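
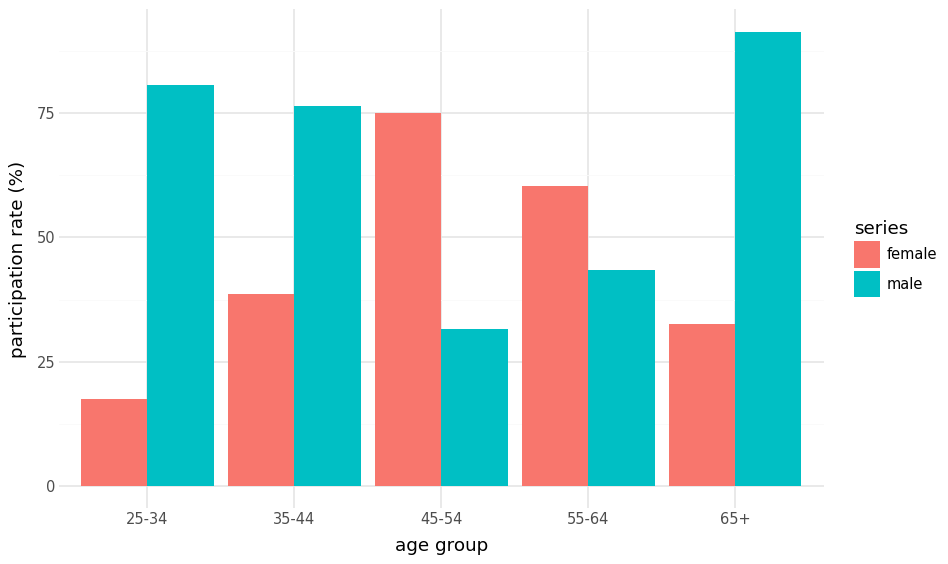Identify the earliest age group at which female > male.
35-44: female ≈ 40 vs male ≈ 80 (not yet); 45-54: female ≈ 70 vs male ≈ 30 (first crossover).

45-54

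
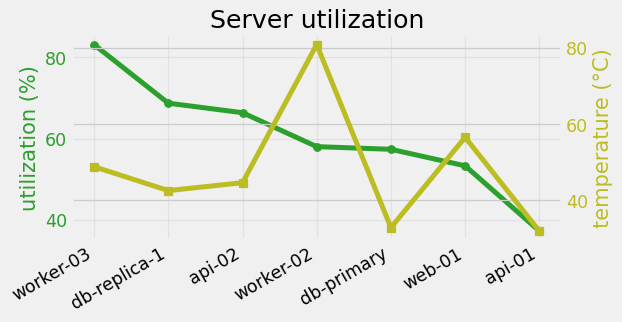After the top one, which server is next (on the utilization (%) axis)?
Top 3 (on the utilization (%) axis): worker-03 ≈ 85, db-replica-1 ≈ 70, api-02 ≈ 65.

db-replica-1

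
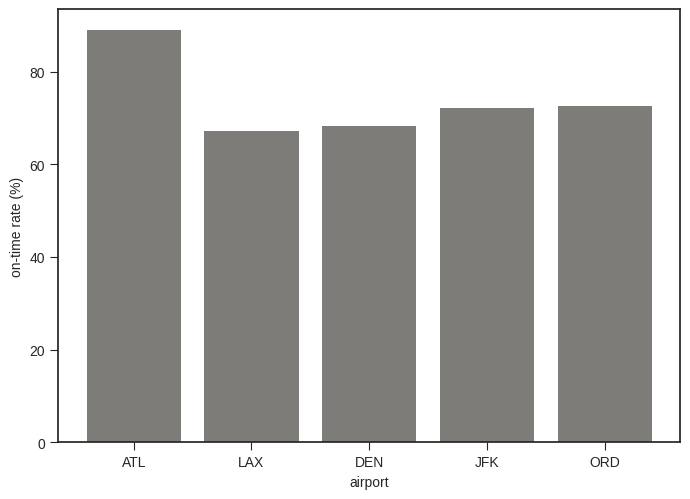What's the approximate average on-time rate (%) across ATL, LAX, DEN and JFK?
≈ 75

(90 + 70 + 70 + 70) / 4 ≈ 75.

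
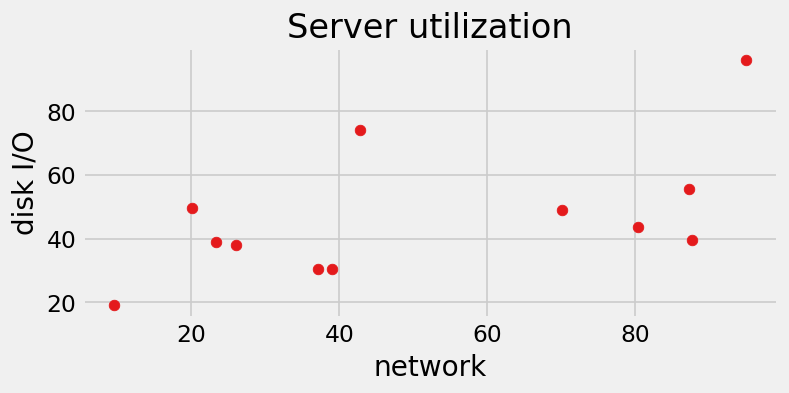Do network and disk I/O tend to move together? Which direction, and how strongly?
Points are positively correlated; moderate (|r| ≈ 0.6).

positive, moderate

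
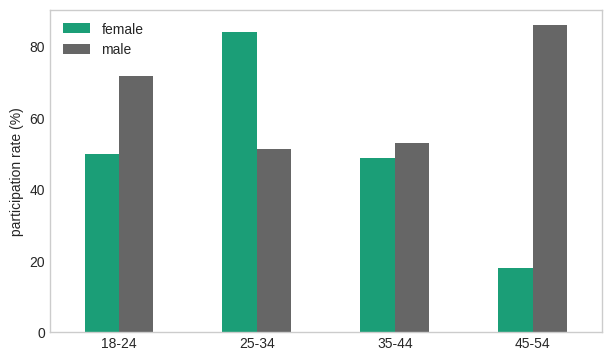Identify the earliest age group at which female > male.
18-24: female ≈ 50 vs male ≈ 70 (not yet); 25-34: female ≈ 80 vs male ≈ 50 (first crossover).

25-34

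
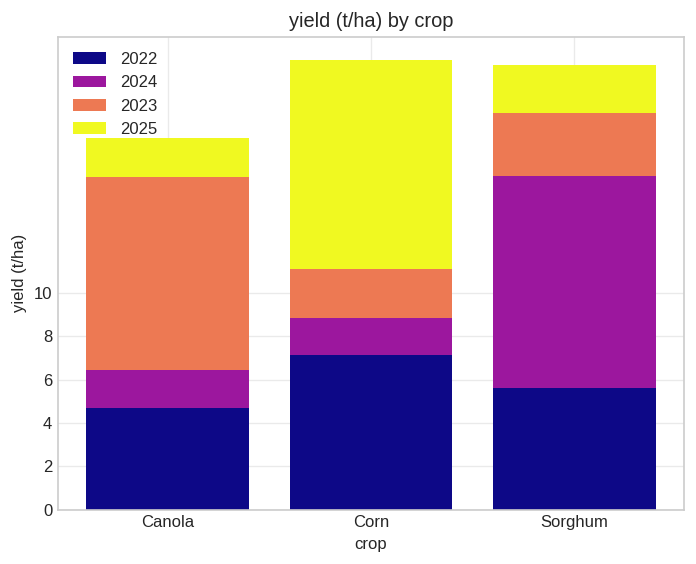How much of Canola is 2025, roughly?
≈ 2

2025 top ≈ 18, bottom ≈ 16; segment ≈ 2.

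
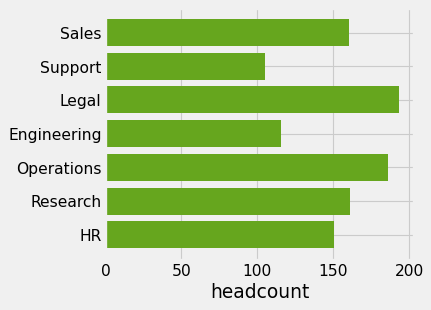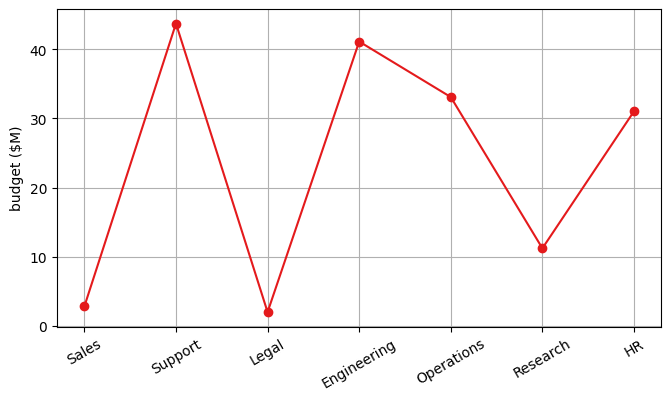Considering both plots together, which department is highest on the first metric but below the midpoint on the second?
Legal

Chart 2 median budget ($M) ≈ 30; below-median departments: Sales, Legal, Research. Among those, Legal has the highest headcount (≈ 200).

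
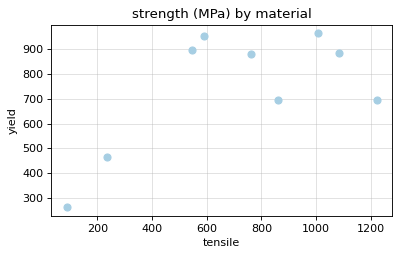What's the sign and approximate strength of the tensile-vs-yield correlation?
positive, moderate

Points are positively correlated; moderate (|r| ≈ 0.6).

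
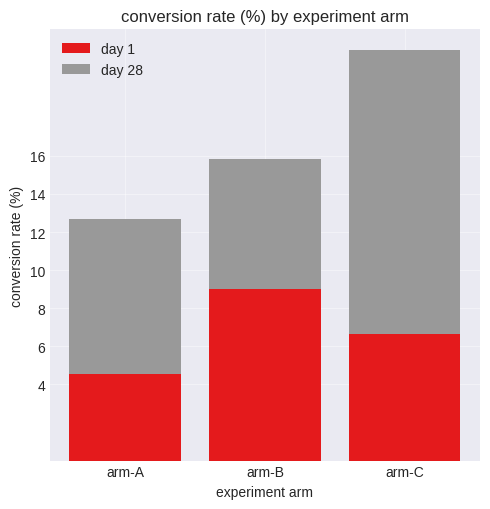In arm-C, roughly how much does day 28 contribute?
≈ 16

day 28 top ≈ 22, bottom ≈ 6; segment ≈ 16.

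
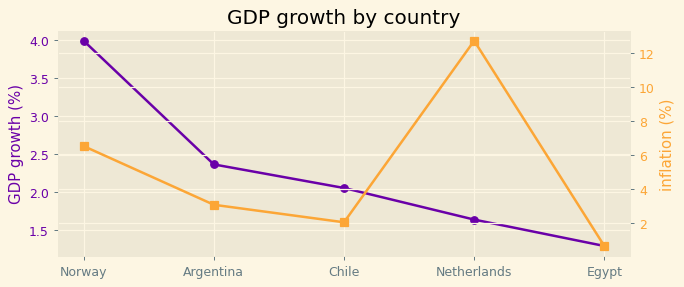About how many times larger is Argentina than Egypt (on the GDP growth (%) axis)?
≈ 1.67×

Argentina ≈ 2.5, Egypt ≈ 1.5; 2.5/1.5 ≈ 1.67.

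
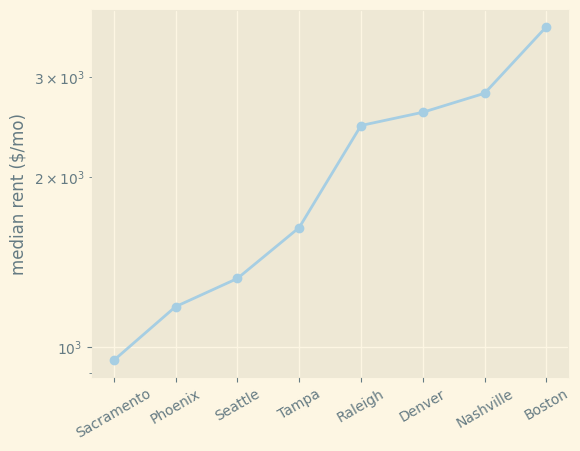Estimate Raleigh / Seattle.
Raleigh ≈ 2500, Seattle ≈ 1500; 2500/1500 ≈ 1.67.

≈ 1.67×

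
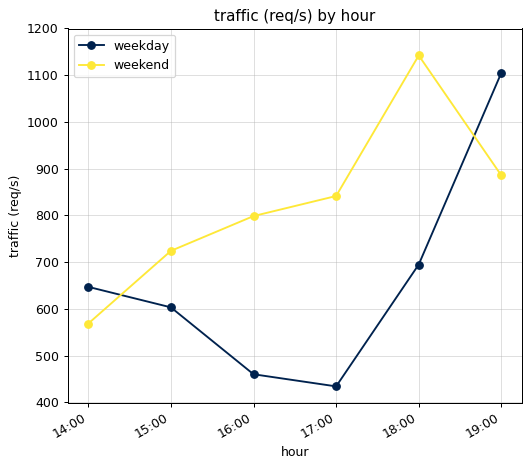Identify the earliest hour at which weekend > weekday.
15:00

14:00: weekend ≈ 600 vs weekday ≈ 600 (not yet); 15:00: weekend ≈ 700 vs weekday ≈ 600 (first crossover).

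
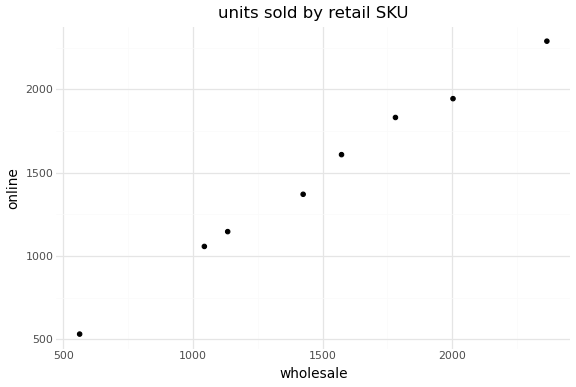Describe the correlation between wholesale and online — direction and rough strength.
Points are positively correlated; strong (|r| ≈ 1.0).

positive, strong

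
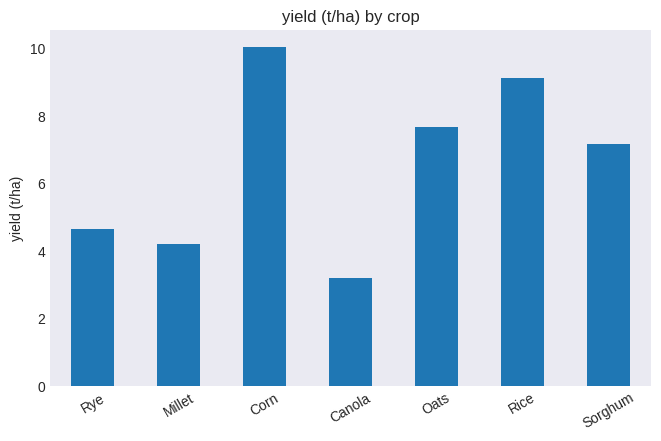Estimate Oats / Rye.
Oats ≈ 8, Rye ≈ 5; 8/5 ≈ 1.6.

≈ 1.6×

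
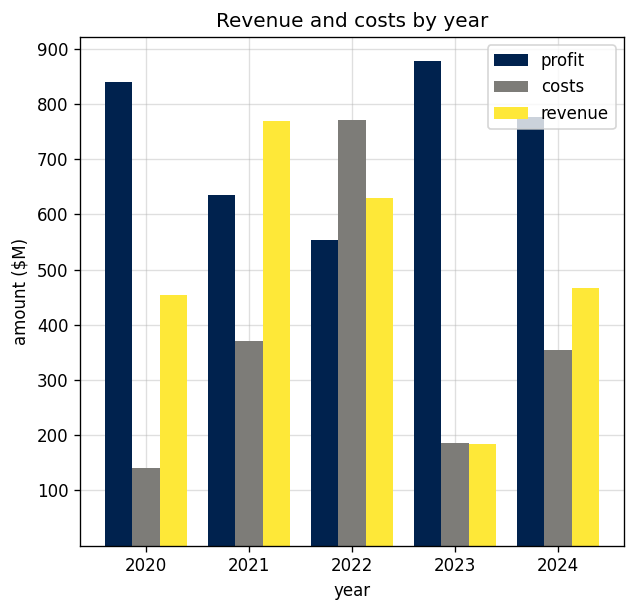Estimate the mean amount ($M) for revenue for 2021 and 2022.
≈ 700

(800 + 600) / 2 ≈ 700.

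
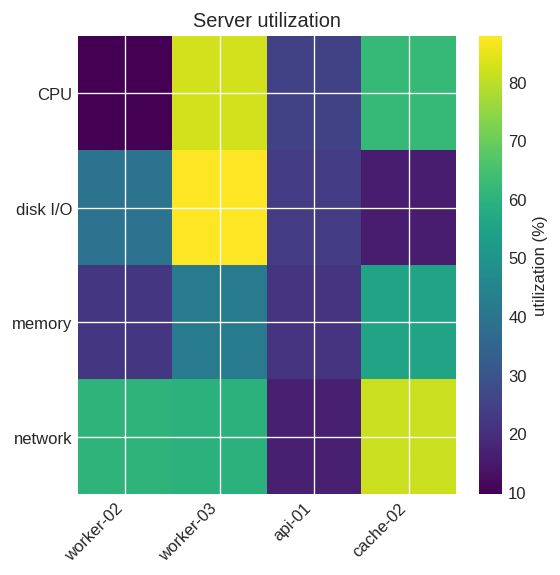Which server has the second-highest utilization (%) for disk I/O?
Top 3 for disk I/O: worker-03 ≈ 90, worker-02 ≈ 40, api-01 ≈ 20.

worker-02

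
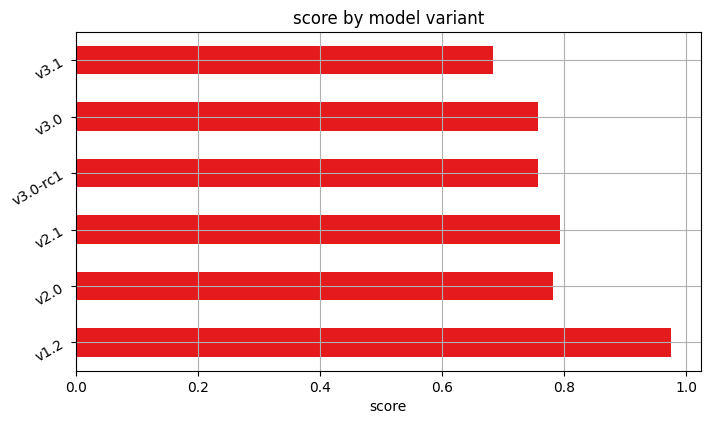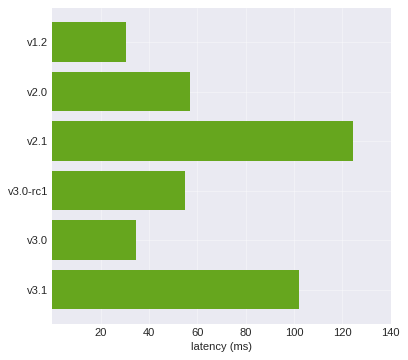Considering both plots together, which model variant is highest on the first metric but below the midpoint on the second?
v1.2

Chart 2 median latency (ms) ≈ 60; below-median model variants: v1.2, v3.0-rc1, v3.0. Among those, v1.2 has the highest score (≈ 1).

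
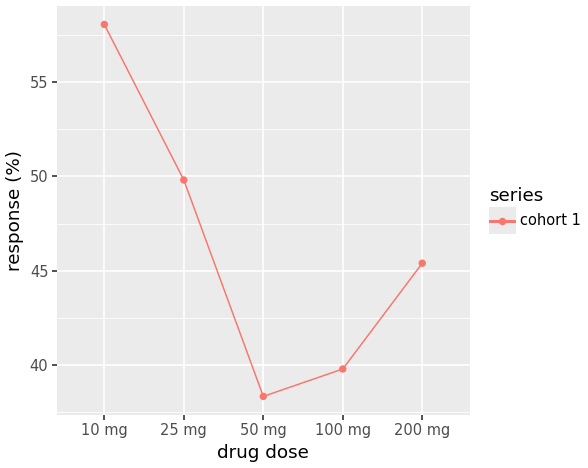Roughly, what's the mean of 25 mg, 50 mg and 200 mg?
≈ 45

(50 + 38 + 46) / 3 ≈ 45.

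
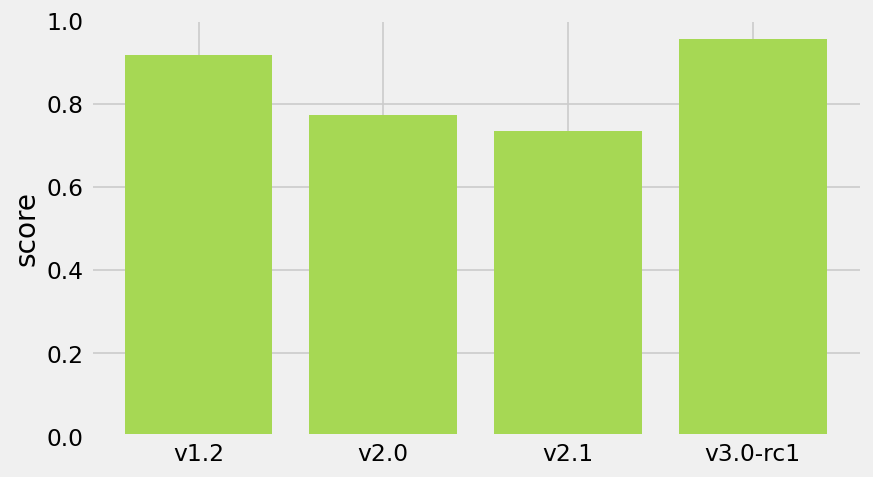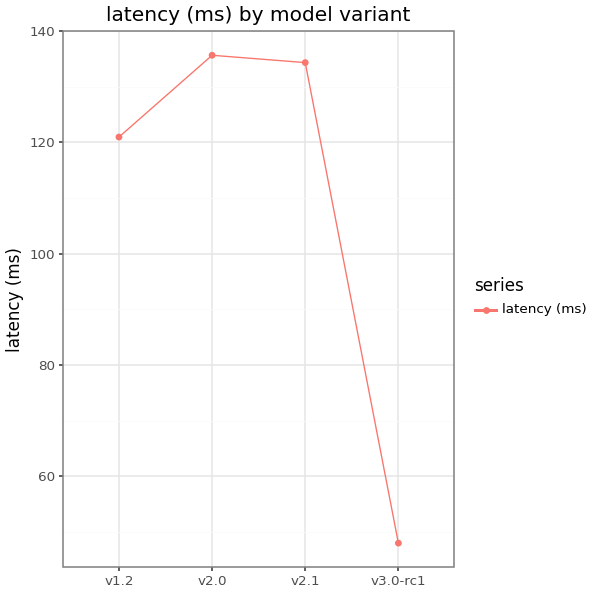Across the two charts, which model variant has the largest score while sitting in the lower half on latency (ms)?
v3.0-rc1

Chart 2 median latency (ms) ≈ 120; below-median model variants: v1.2, v3.0-rc1. Among those, v3.0-rc1 has the highest score (≈ 1).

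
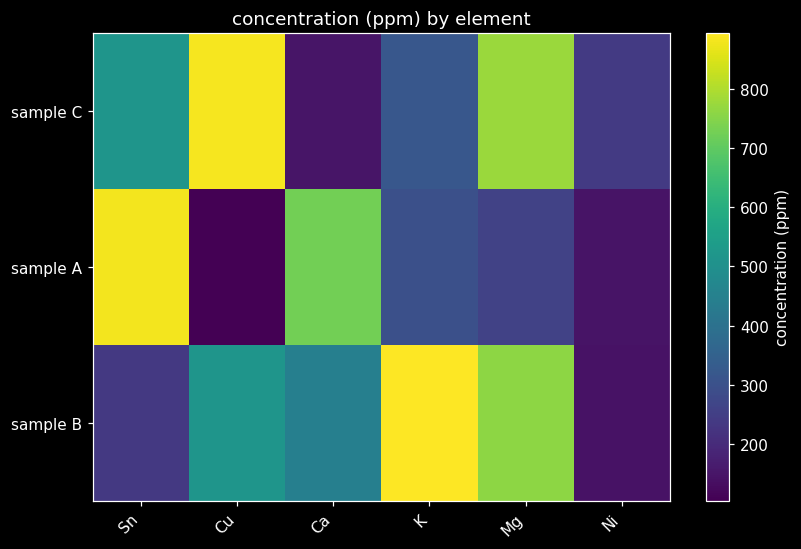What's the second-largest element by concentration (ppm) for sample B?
Mg

Top 3 for sample B: K ≈ 900, Mg ≈ 800, Cu ≈ 500.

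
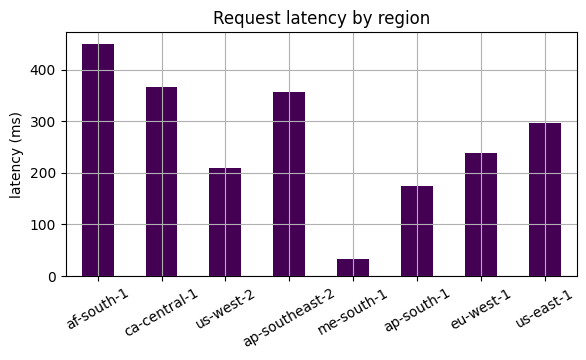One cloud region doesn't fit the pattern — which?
me-south-1 ≈ 50; the rest sit between ≈ 150 and ≈ 450.

me-south-1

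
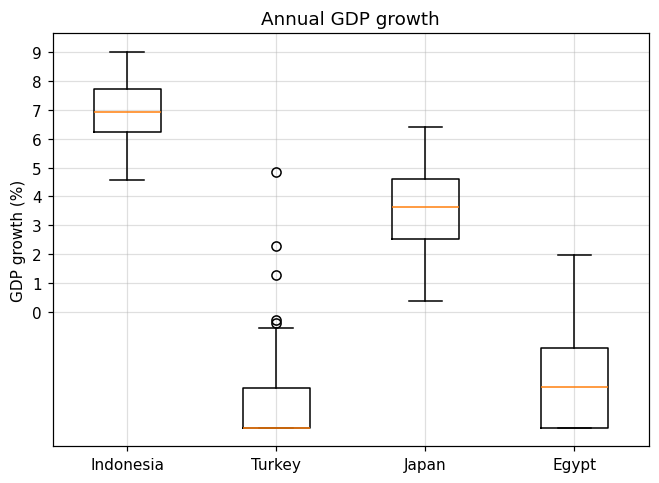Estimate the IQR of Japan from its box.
≈ 2

Q3 ≈ 5, Q1 ≈ 3; IQR ≈ 2.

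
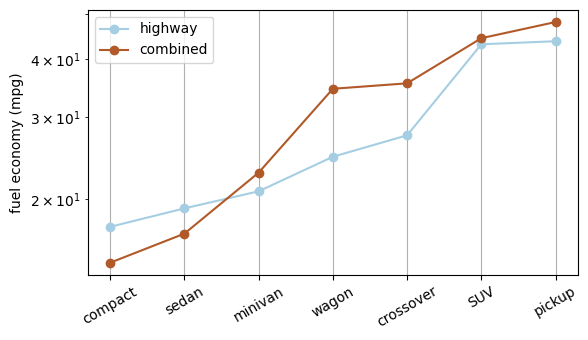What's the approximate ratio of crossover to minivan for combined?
≈ 1.4×

crossover ≈ 35, minivan ≈ 25; 35/25 ≈ 1.4.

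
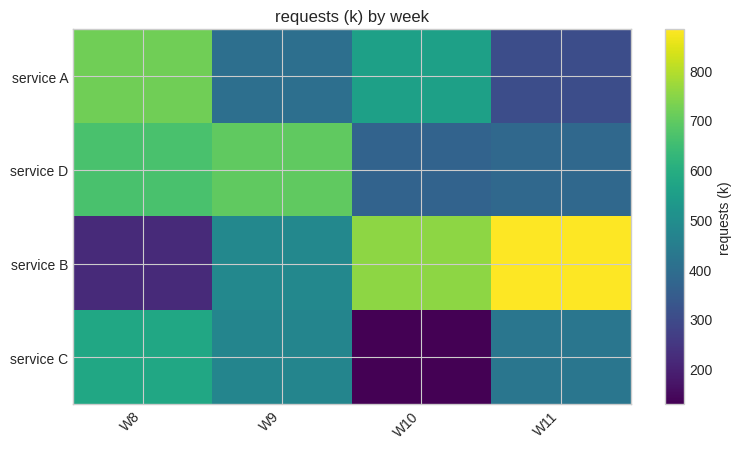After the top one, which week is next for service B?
W10

Top 3 for service B: W11 ≈ 900, W10 ≈ 800, W9 ≈ 500.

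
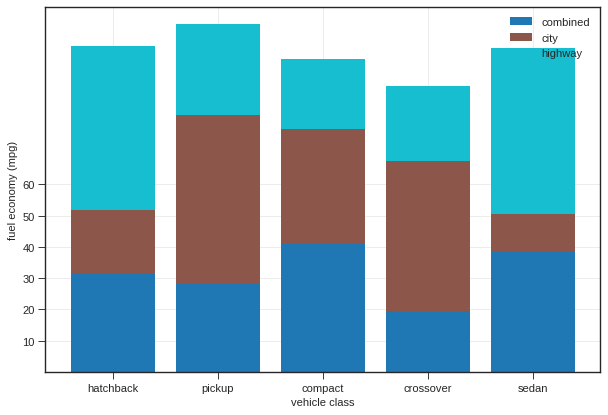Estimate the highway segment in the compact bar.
≈ 20

highway top ≈ 100, bottom ≈ 80; segment ≈ 20.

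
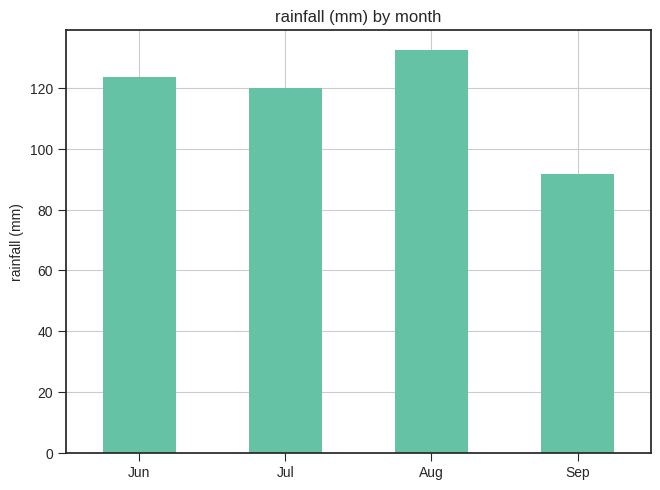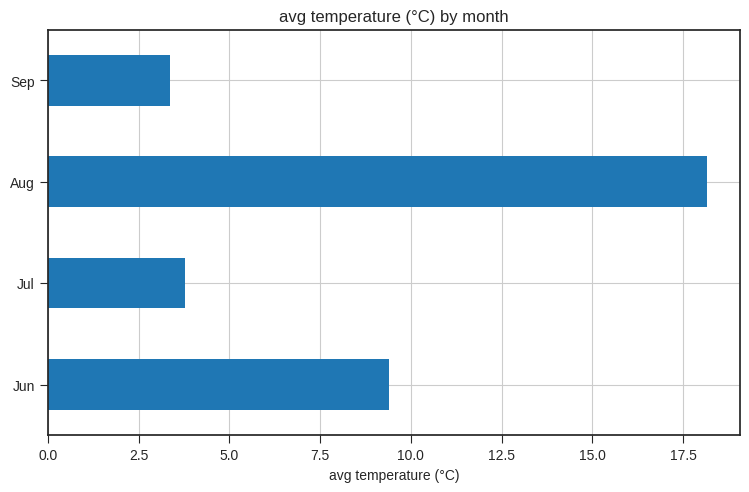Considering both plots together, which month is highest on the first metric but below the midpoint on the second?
Chart 2 median avg temperature (°C) ≈ 6; below-median months: Jul, Sep. Among those, Jul has the highest rainfall (mm) (≈ 120).

Jul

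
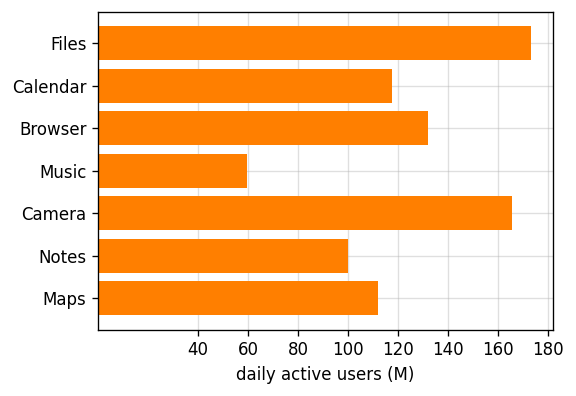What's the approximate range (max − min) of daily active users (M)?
Max Files ≈ 180, min Music ≈ 60; range ≈ 120.

≈ 120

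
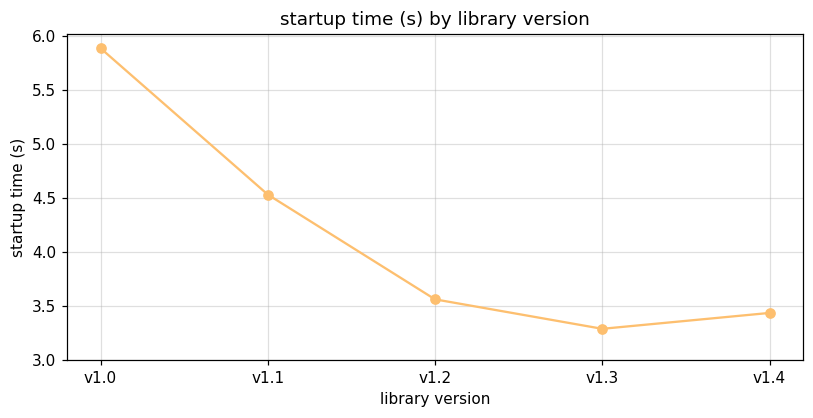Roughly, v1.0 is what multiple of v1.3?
v1.0 ≈ 6.0, v1.3 ≈ 3.5; 6.0/3.5 ≈ 1.71.

≈ 1.71×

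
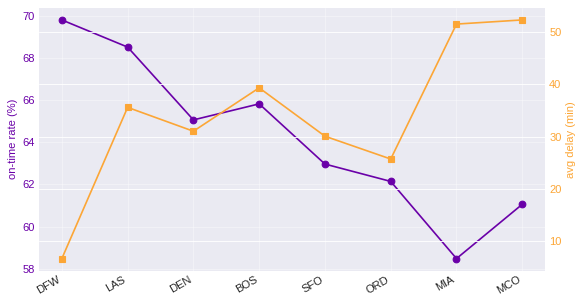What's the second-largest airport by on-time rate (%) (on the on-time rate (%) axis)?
Top 3 (on the on-time rate (%) axis): DFW ≈ 70, LAS ≈ 69, BOS ≈ 66.

LAS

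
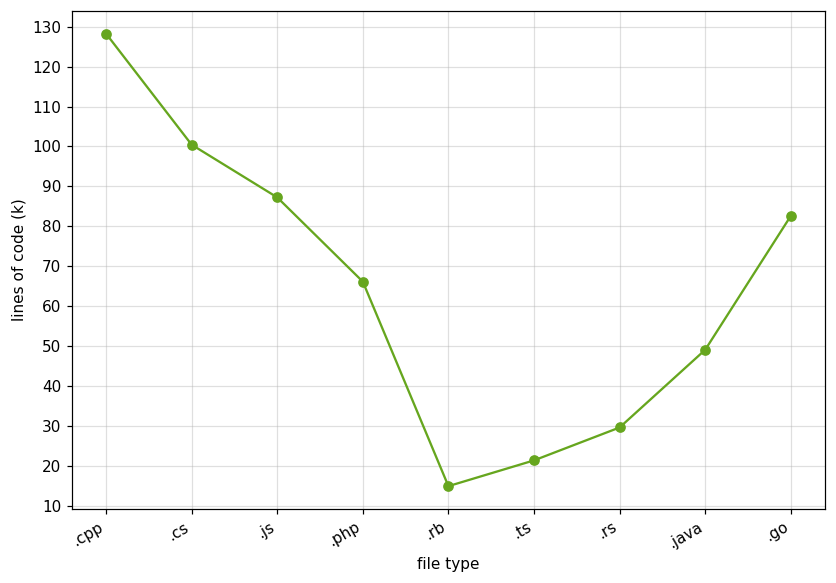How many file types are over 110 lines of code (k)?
1

Above 110: .cpp.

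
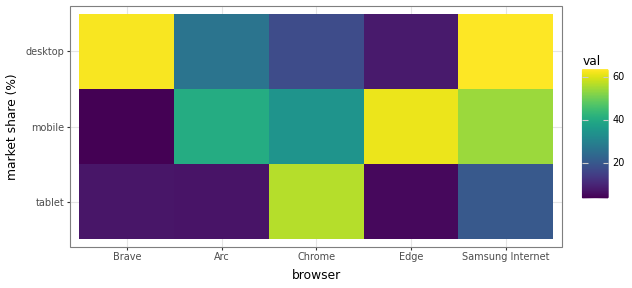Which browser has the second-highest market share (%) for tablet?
Samsung Internet

Top 3 for tablet: Chrome ≈ 55, Samsung Internet ≈ 20, Brave ≈ 5.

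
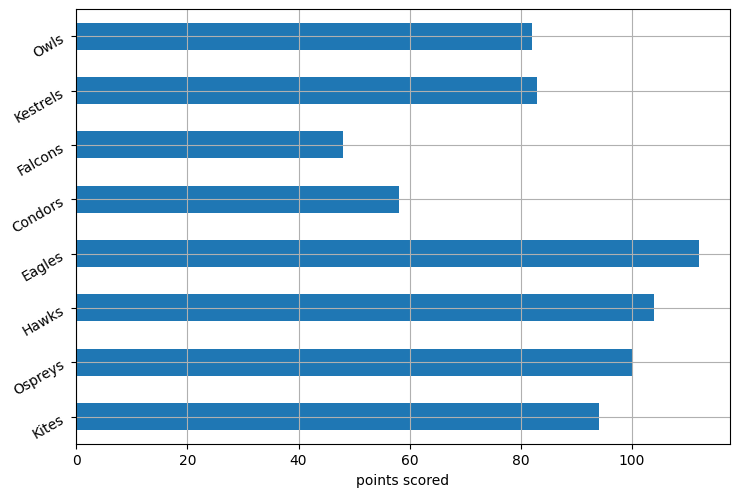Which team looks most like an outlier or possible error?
Falcons

Falcons ≈ 50; the rest sit between ≈ 60 and ≈ 110.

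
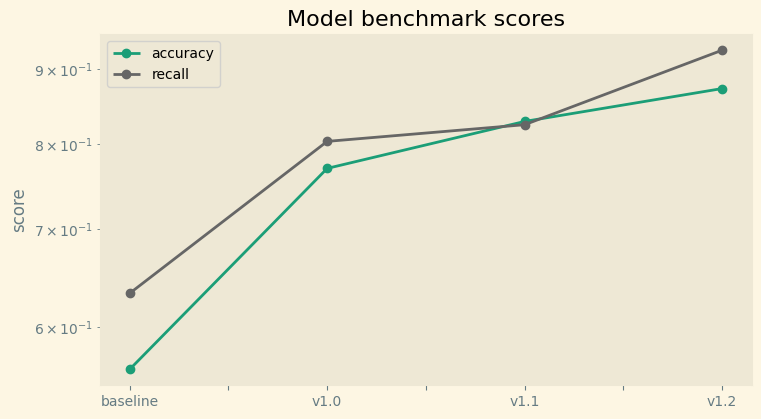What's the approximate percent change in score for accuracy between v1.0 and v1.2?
≈ +13.3%

v1.0 ≈ 0.75, v1.2 ≈ 0.85; (0.85 − 0.75) / 0.75 ≈ +13.3%.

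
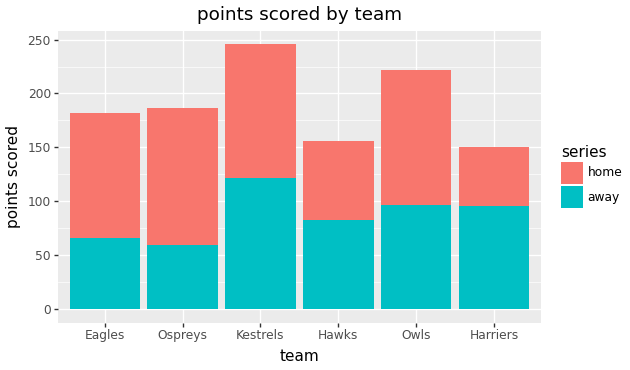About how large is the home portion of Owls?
≈ 125

home top ≈ 225, bottom ≈ 100; segment ≈ 125.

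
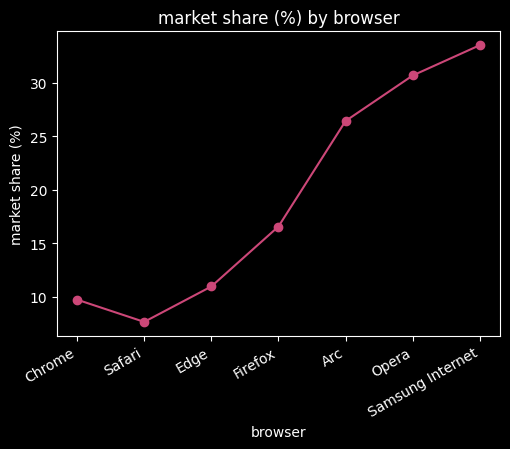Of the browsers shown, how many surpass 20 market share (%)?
3

Above 20: Arc, Opera, Samsung Internet.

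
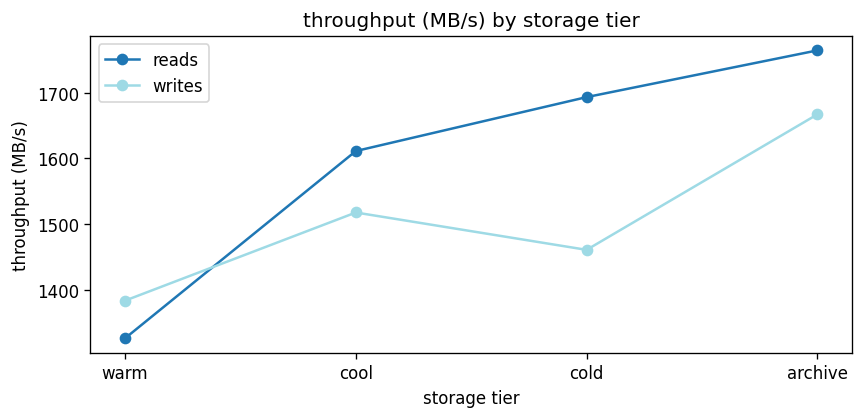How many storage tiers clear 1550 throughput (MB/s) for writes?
Above 1550: archive.

1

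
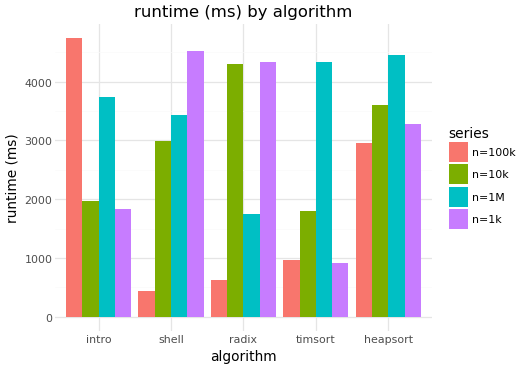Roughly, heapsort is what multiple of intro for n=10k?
≈ 1.75×

heapsort ≈ 3500, intro ≈ 2000; 3500/2000 ≈ 1.75.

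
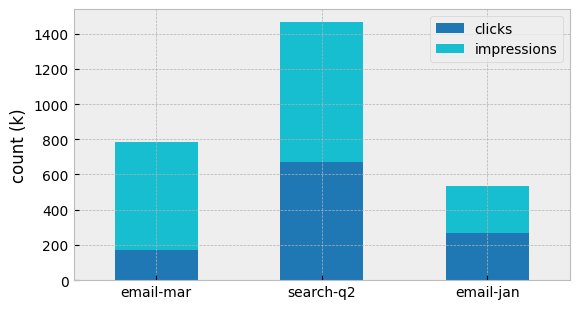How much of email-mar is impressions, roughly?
impressions top ≈ 800, bottom ≈ 200; segment ≈ 600.

≈ 600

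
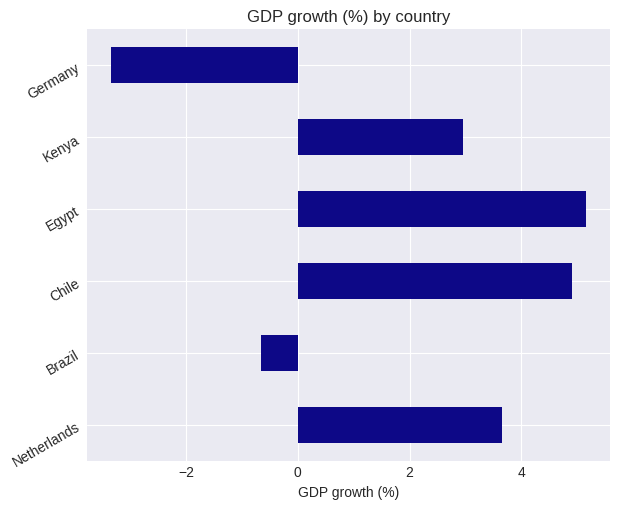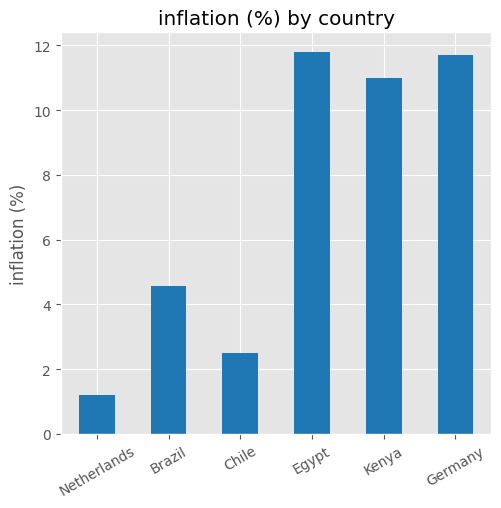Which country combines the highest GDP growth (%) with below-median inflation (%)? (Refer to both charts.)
Chile

Chart 2 median inflation (%) ≈ 8; below-median countries: Netherlands, Brazil, Chile. Among those, Chile has the highest GDP growth (%) (≈ 5).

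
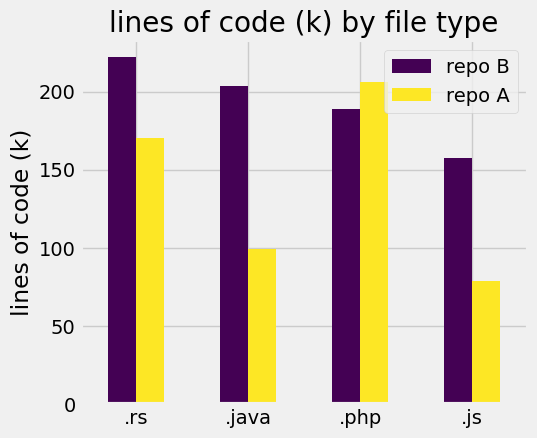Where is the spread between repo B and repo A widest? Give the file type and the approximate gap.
.java: repo B ≈ 200, repo A ≈ 100 → gap ≈ 100. Next-largest (.js) is only ≈ 80.

.java, ≈ 100 k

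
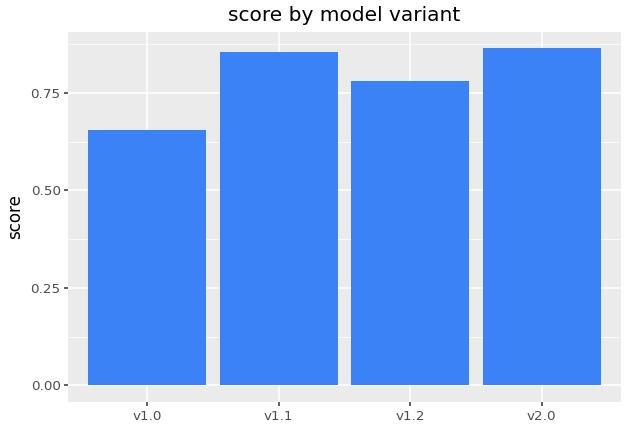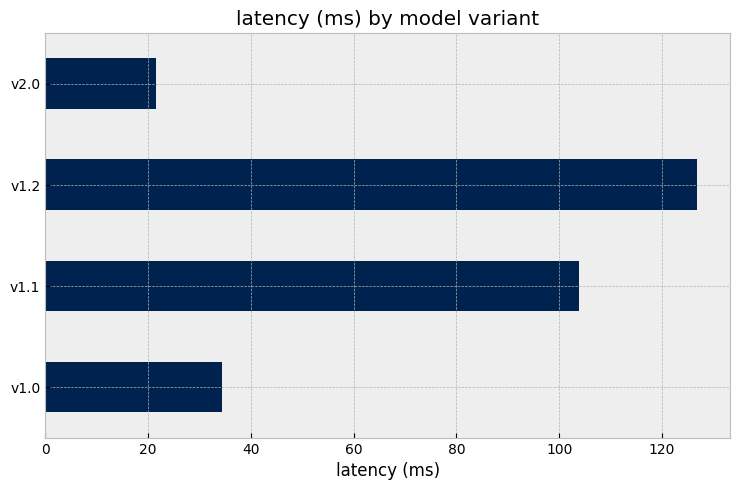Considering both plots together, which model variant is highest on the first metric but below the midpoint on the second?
v2.0

Chart 2 median latency (ms) ≈ 60; below-median model variants: v1.0, v2.0. Among those, v2.0 has the highest score (≈ 0.9).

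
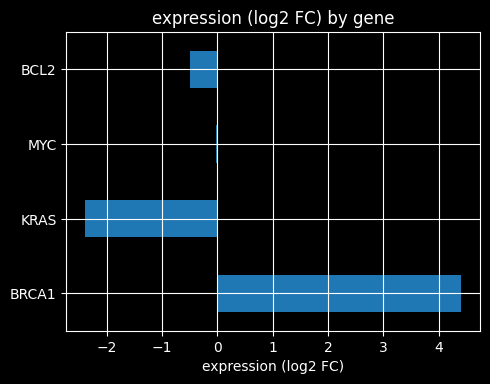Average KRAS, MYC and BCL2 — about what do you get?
(-2 + 0 + -1) / 3 ≈ -1.

≈ -1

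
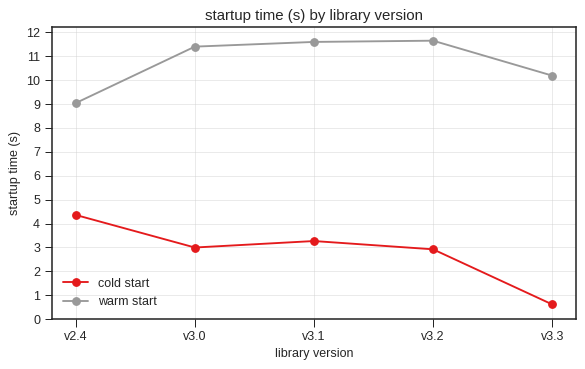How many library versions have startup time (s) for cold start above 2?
4

Above 2: v2.4, v3.0, v3.1, v3.2.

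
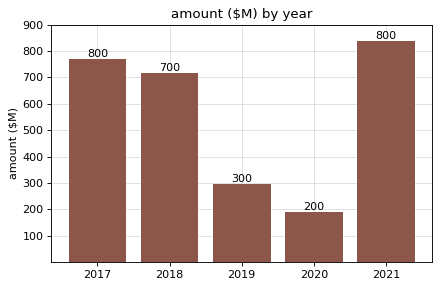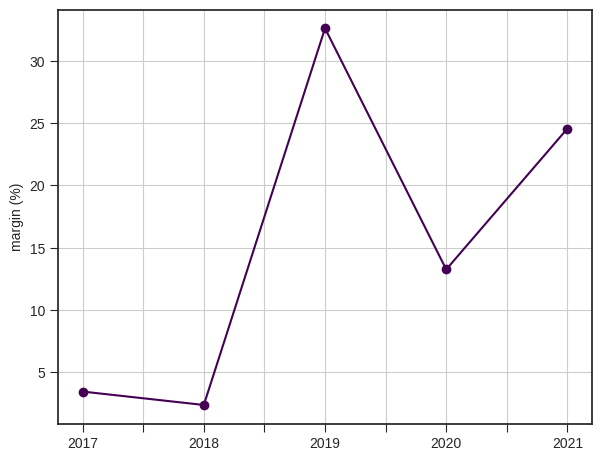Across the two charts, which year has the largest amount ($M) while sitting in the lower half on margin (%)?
Chart 2 median margin (%) ≈ 15; below-median years: 2017, 2018. Among those, 2017 has the highest amount ($M) (≈ 800).

2017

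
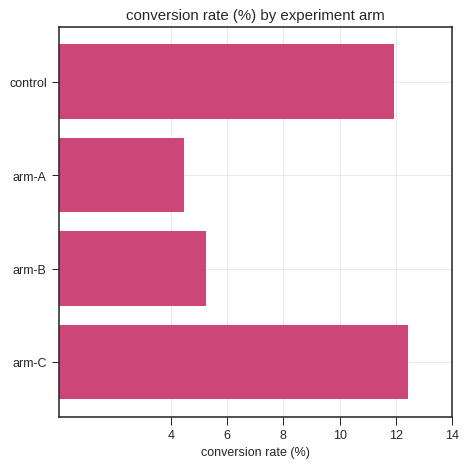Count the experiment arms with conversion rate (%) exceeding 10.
2

Above 10: control, arm-C.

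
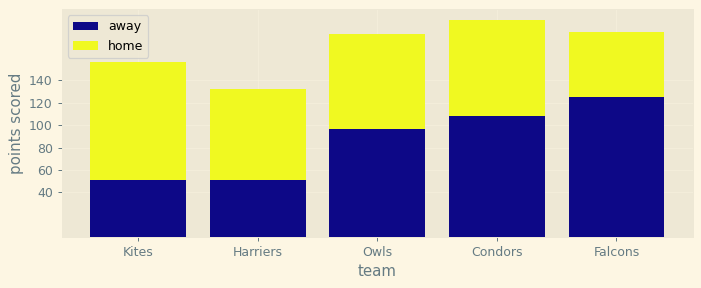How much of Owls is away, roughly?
≈ 100

away top ≈ 100, bottom ≈ 0; segment ≈ 100.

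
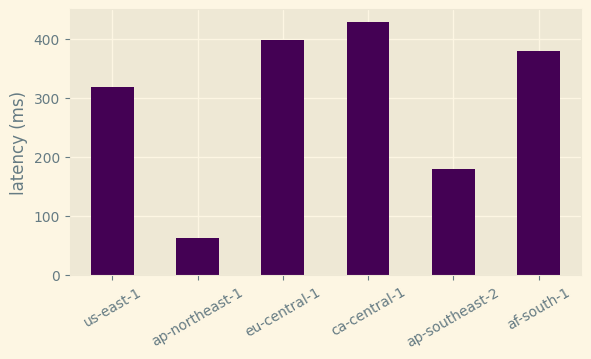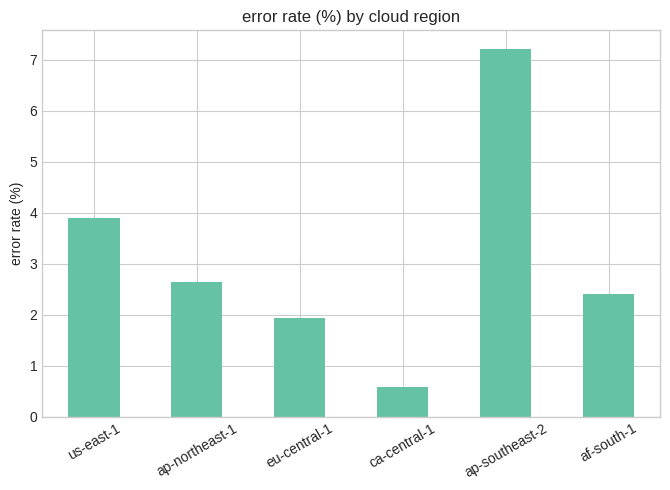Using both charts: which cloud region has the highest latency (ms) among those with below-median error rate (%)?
Chart 2 median error rate (%) ≈ 3; below-median cloud regions: eu-central-1, ca-central-1, af-south-1. Among those, ca-central-1 has the highest latency (ms) (≈ 450).

ca-central-1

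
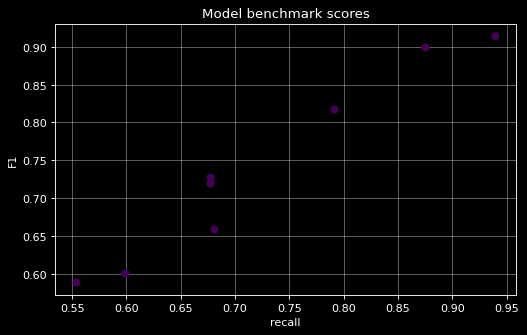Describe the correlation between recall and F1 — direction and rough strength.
positive, strong

Points are positively correlated; strong (|r| ≈ 1.0).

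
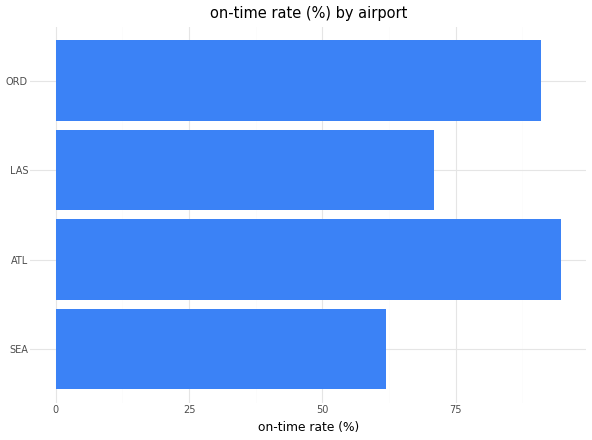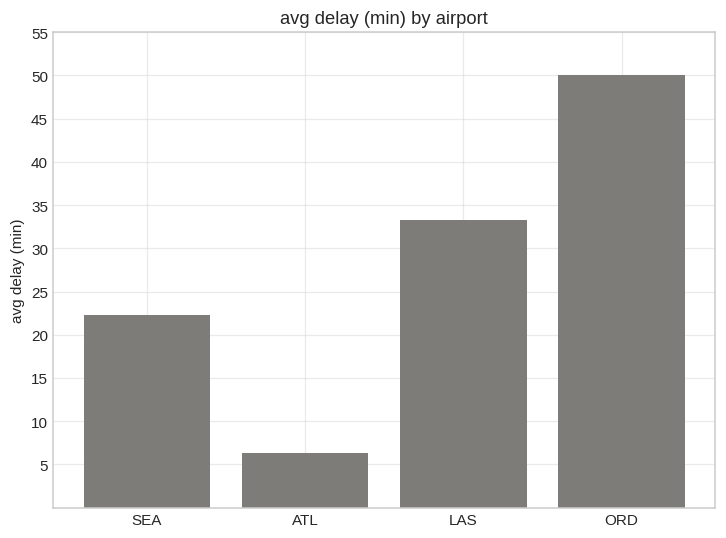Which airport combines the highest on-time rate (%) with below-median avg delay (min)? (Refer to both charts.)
Chart 2 median avg delay (min) ≈ 30; below-median airports: SEA, ATL. Among those, ATL has the highest on-time rate (%) (≈ 90).

ATL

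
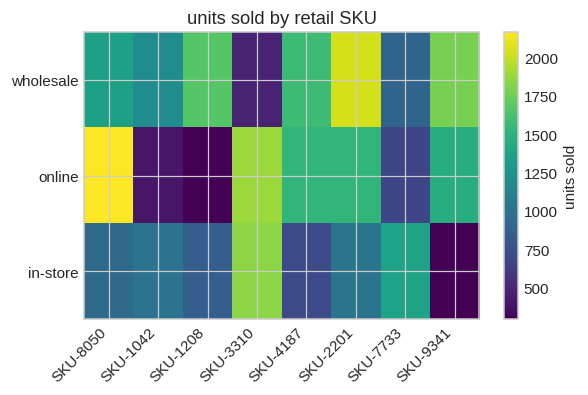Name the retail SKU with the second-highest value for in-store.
SKU-7733

Top 3 for in-store: SKU-3310 ≈ 1800, SKU-7733 ≈ 1400, SKU-2201 ≈ 1000.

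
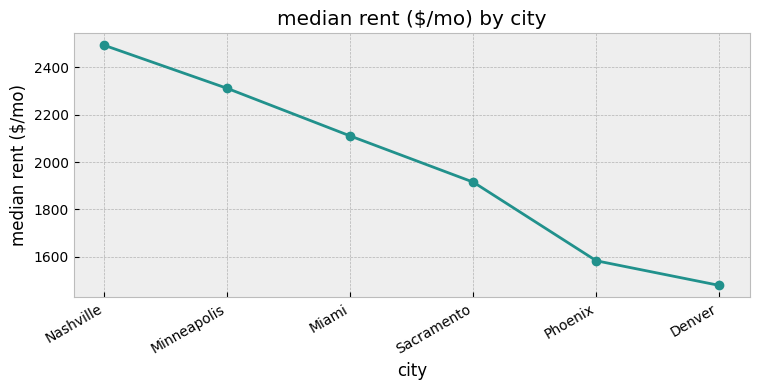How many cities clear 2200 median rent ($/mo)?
Above 2200: Nashville, Minneapolis.

2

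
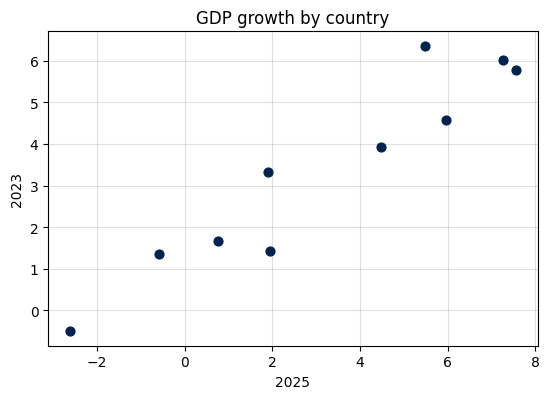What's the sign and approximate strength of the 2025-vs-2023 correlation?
positive, strong

Points are positively correlated; strong (|r| ≈ 0.9).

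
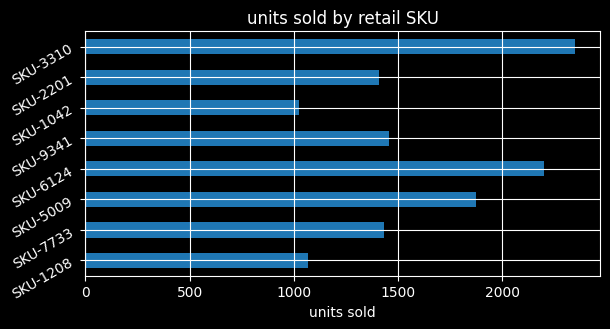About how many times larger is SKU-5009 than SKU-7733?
SKU-5009 ≈ 1800, SKU-7733 ≈ 1400; 1800/1400 ≈ 1.29.

≈ 1.29×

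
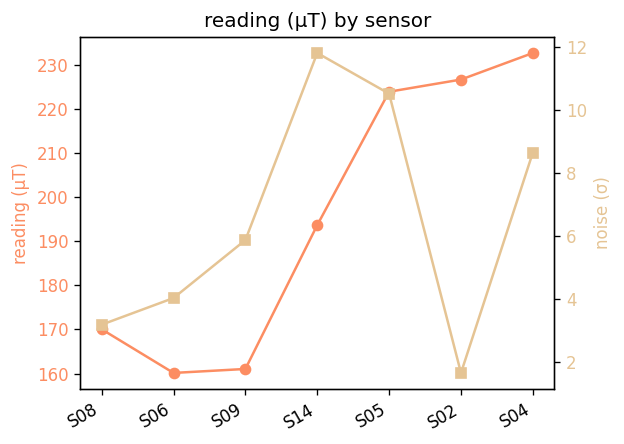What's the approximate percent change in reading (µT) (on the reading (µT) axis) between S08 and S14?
≈ +11.8%

S08 ≈ 170, S14 ≈ 190; (190 − 170) / 170 ≈ +11.8%.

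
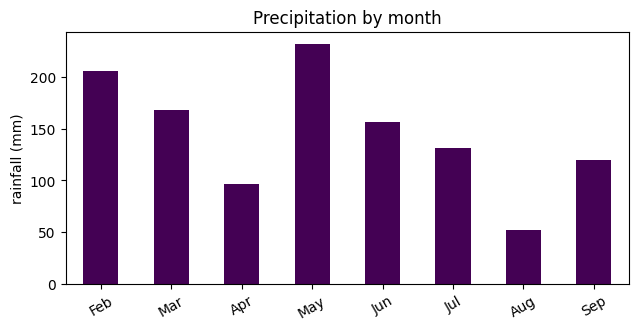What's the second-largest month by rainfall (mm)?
Top 3: May ≈ 240, Feb ≈ 200, Mar ≈ 160.

Feb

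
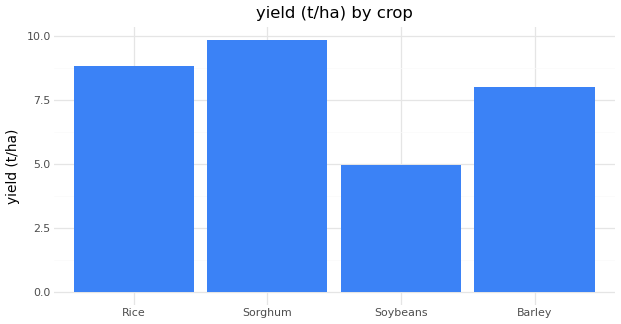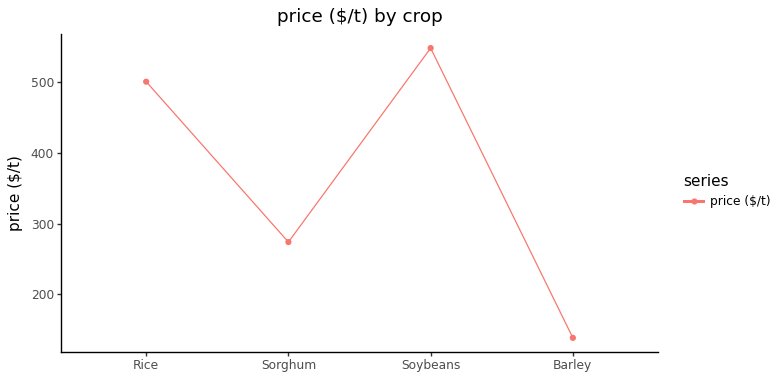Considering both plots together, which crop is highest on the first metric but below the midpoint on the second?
Chart 2 median price ($/t) ≈ 400; below-median crops: Sorghum, Barley. Among those, Sorghum has the highest yield (t/ha) (≈ 10).

Sorghum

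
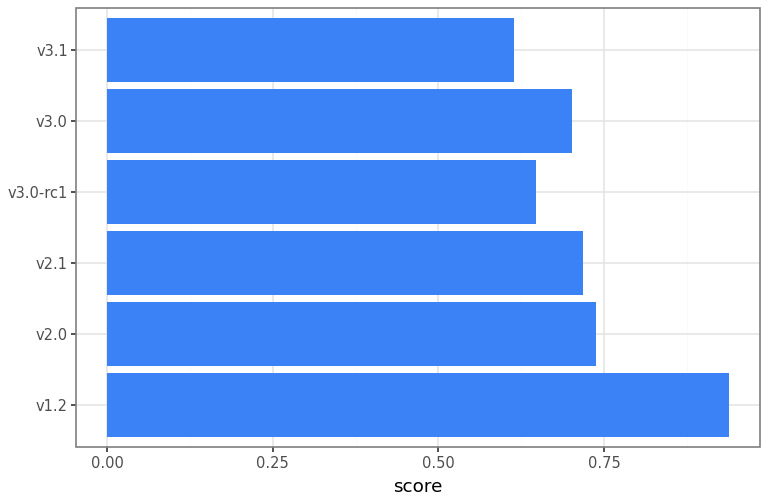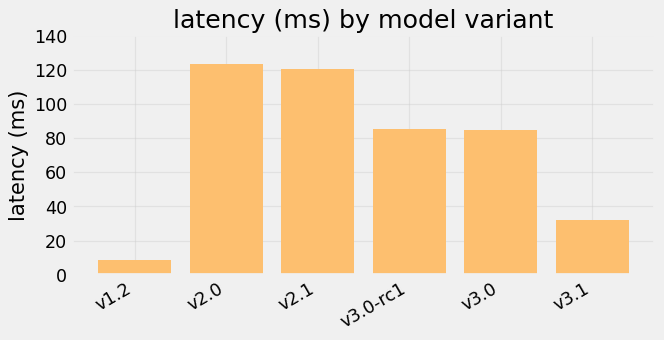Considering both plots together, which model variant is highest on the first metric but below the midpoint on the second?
Chart 2 median latency (ms) ≈ 80; below-median model variants: v1.2, v3.0, v3.1. Among those, v1.2 has the highest score (≈ 0.9).

v1.2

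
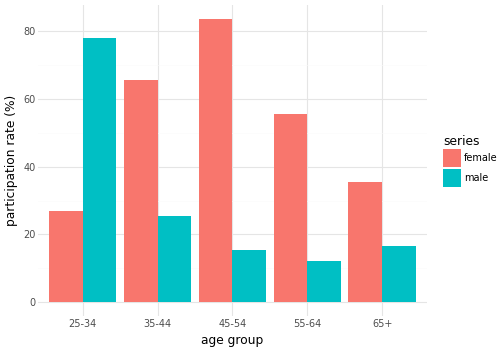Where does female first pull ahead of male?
35-44

25-34: female ≈ 30 vs male ≈ 80 (not yet); 35-44: female ≈ 70 vs male ≈ 30 (first crossover).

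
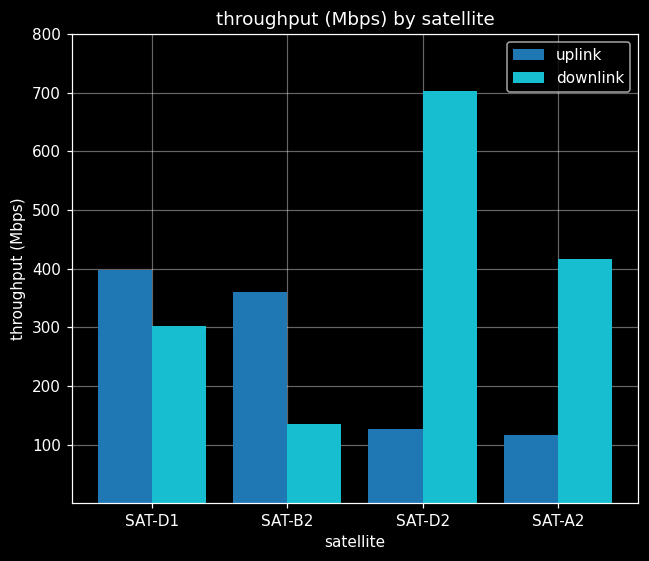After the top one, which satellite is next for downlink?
Top 3 for downlink: SAT-D2 ≈ 700, SAT-A2 ≈ 400, SAT-D1 ≈ 300.

SAT-A2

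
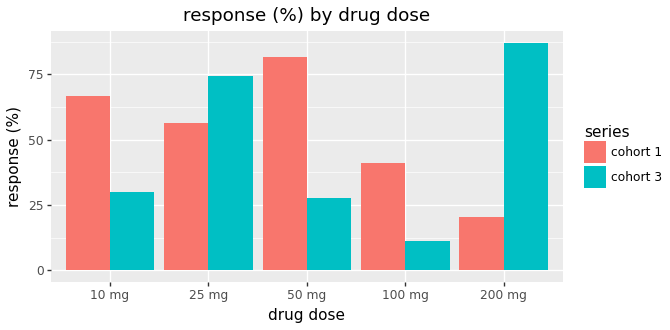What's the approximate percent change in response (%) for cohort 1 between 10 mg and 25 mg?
≈ -14.3%

10 mg ≈ 70, 25 mg ≈ 60; (60 − 70) / 70 ≈ -14.3%.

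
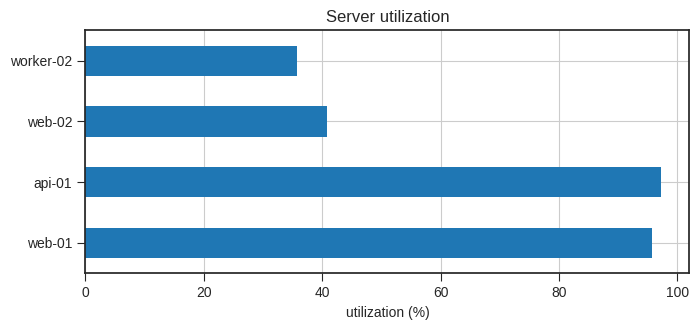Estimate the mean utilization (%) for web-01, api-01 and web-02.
(100 + 100 + 40) / 3 ≈ 80.

≈ 80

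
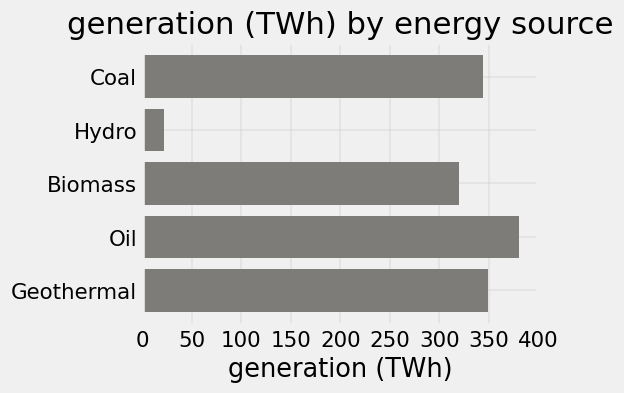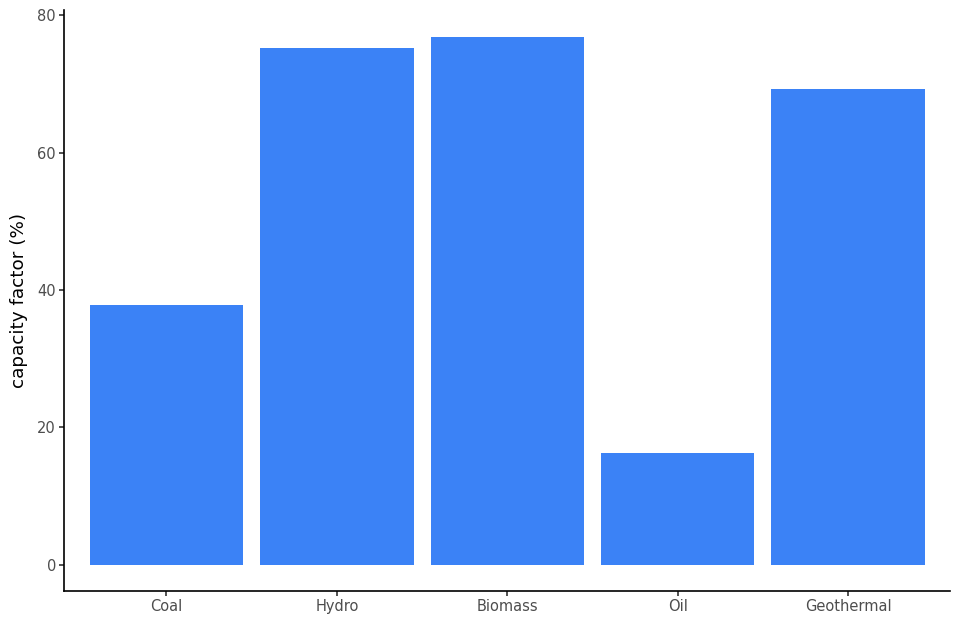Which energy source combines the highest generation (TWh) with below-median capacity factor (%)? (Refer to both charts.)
Chart 2 median capacity factor (%) ≈ 70; below-median energy sources: Coal, Oil. Among those, Oil has the highest generation (TWh) (≈ 400).

Oil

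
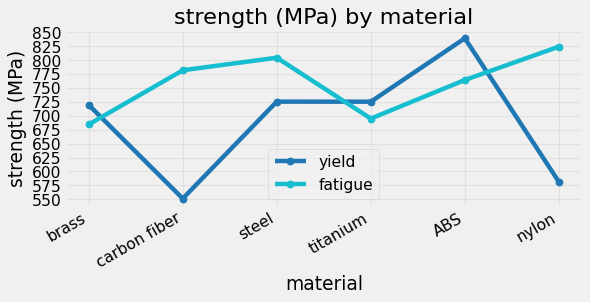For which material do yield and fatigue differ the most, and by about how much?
nylon, ≈ 250 MPa

nylon: yield ≈ 575, fatigue ≈ 825 → gap ≈ 250. Next-largest (carbon fiber) is only ≈ 225.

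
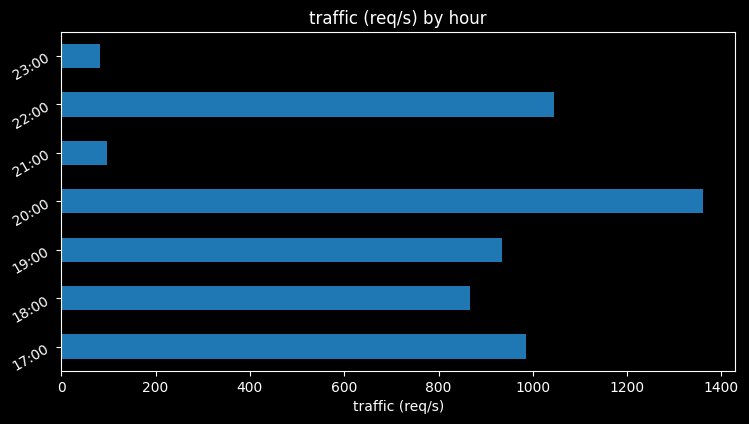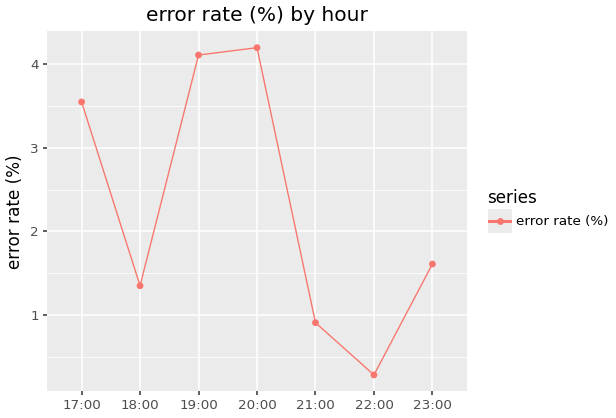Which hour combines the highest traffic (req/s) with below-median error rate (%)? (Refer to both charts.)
22:00

Chart 2 median error rate (%) ≈ 1.5; below-median hours: 18:00, 21:00, 22:00. Among those, 22:00 has the highest traffic (req/s) (≈ 1000).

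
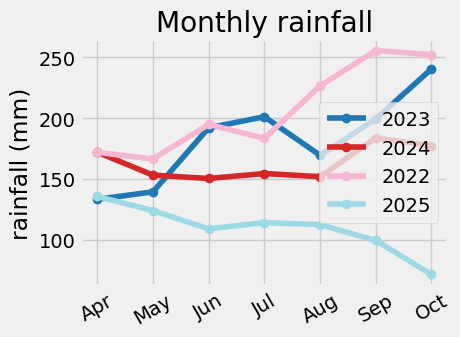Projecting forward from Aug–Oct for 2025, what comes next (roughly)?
Last three: 120, 100, 80 → slope ≈ -20/step → next ≈ 60.

≈ 60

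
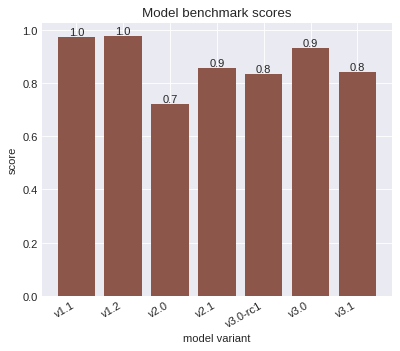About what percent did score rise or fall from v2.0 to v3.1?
v2.0 ≈ 0.7, v3.1 ≈ 0.8; (0.8 − 0.7) / 0.7 ≈ +14.3%.

≈ +14.3%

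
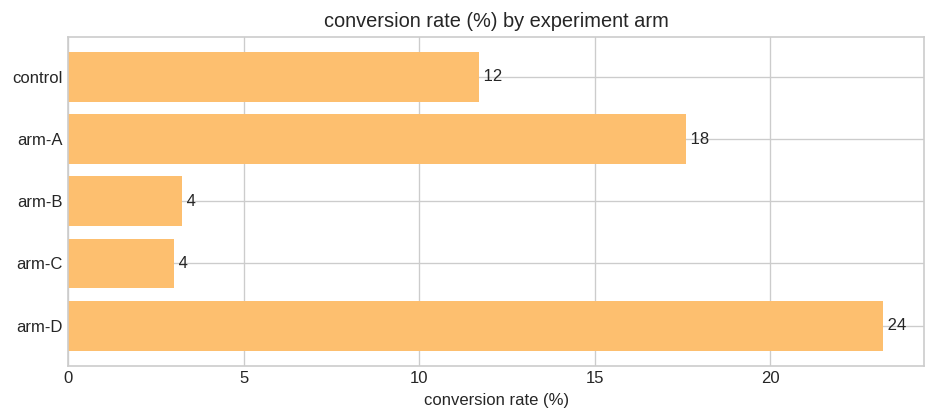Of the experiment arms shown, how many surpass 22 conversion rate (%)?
1

Above 22: arm-D.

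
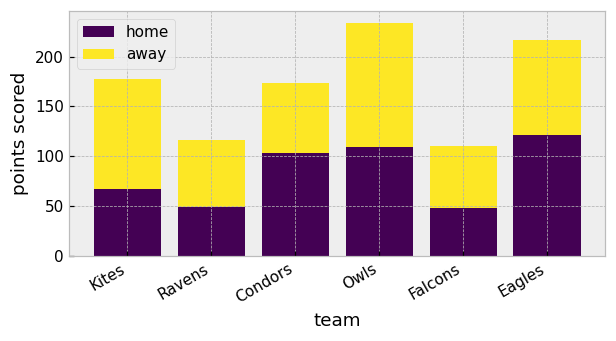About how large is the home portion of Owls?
home top ≈ 100, bottom ≈ 0; segment ≈ 100.

≈ 100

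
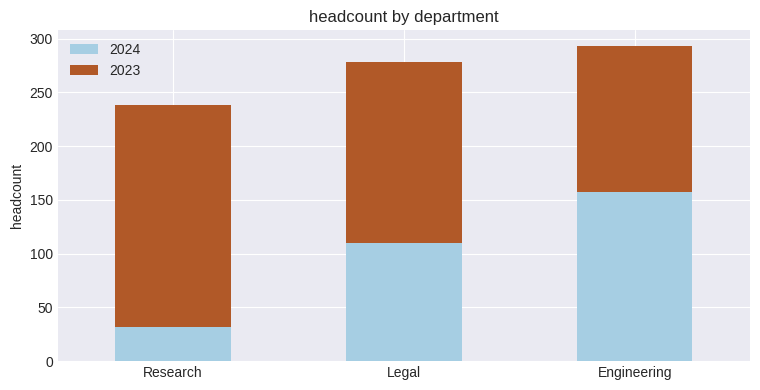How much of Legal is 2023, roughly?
2023 top ≈ 275, bottom ≈ 100; segment ≈ 175.

≈ 175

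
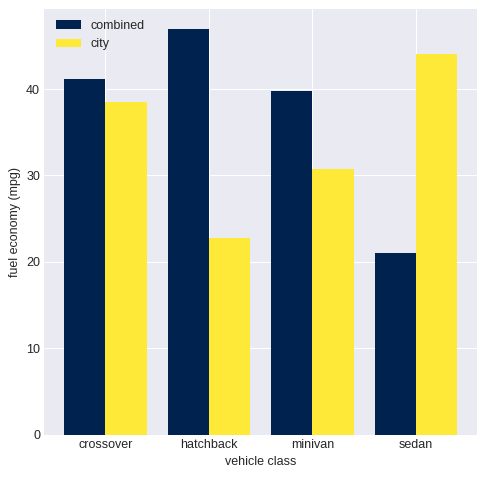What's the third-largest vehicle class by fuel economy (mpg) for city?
minivan

Top 4 for city: sedan ≈ 45, crossover ≈ 40, minivan ≈ 30, hatchback ≈ 25.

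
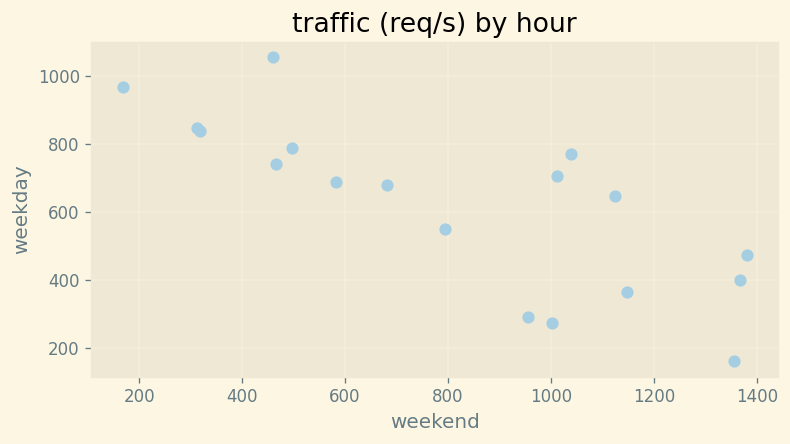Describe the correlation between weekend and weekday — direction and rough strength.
Points are negatively correlated; strong (|r| ≈ 0.8).

negative, strong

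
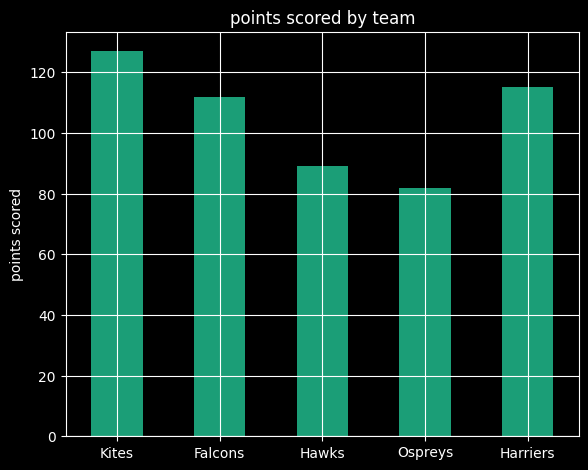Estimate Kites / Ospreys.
Kites ≈ 120, Ospreys ≈ 80; 120/80 ≈ 1.5.

≈ 1.5×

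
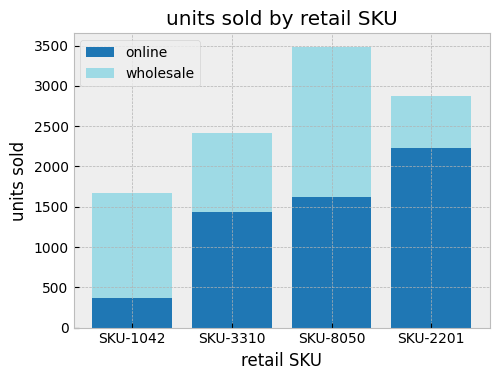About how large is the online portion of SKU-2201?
≈ 2000

online top ≈ 2000, bottom ≈ 0; segment ≈ 2000.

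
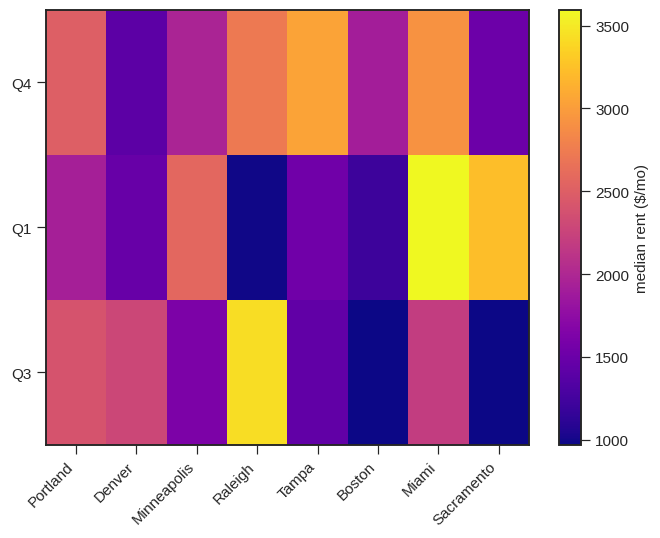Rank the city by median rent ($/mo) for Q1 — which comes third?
Minneapolis

Top 4 for Q1: Miami ≈ 3500, Sacramento ≈ 3000, Minneapolis ≈ 2500, Portland ≈ 2000.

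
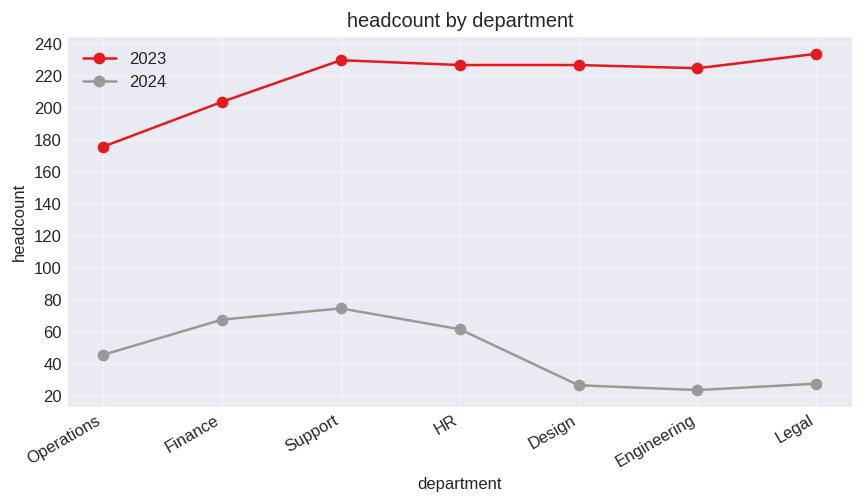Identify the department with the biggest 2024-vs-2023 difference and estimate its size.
Legal: 2024 ≈ 20, 2023 ≈ 240 → gap ≈ 220. Next-largest (Engineering) is only ≈ 200.

Legal, ≈ 220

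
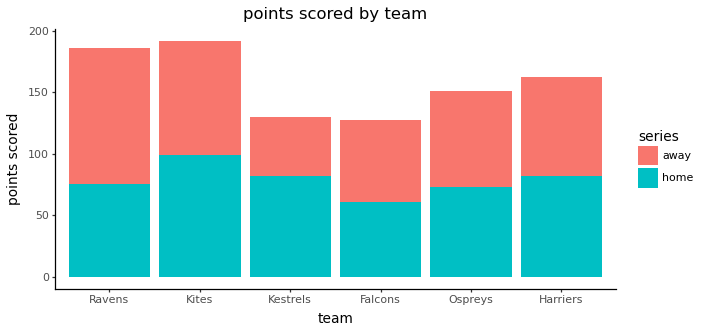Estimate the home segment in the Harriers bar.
≈ 80

home top ≈ 80, bottom ≈ 0; segment ≈ 80.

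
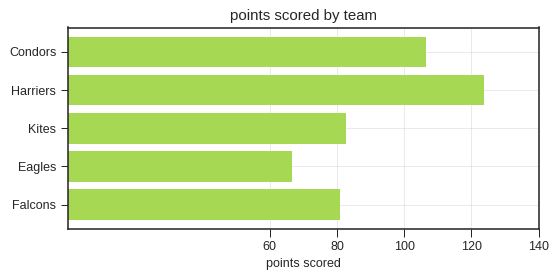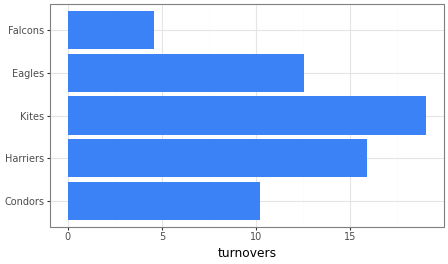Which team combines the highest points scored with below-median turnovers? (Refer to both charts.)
Chart 2 median turnovers ≈ 12; below-median teams: Condors, Falcons. Among those, Condors has the highest points scored (≈ 100).

Condors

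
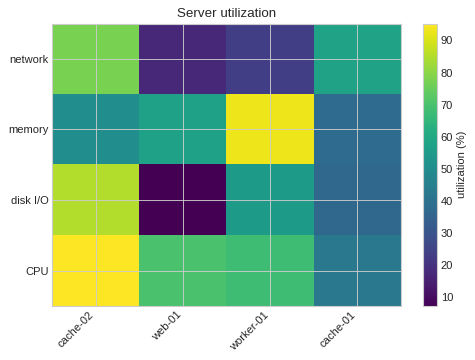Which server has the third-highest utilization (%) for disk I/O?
Top 4 for disk I/O: cache-02 ≈ 90, worker-01 ≈ 60, cache-01 ≈ 40, web-01 ≈ 10.

cache-01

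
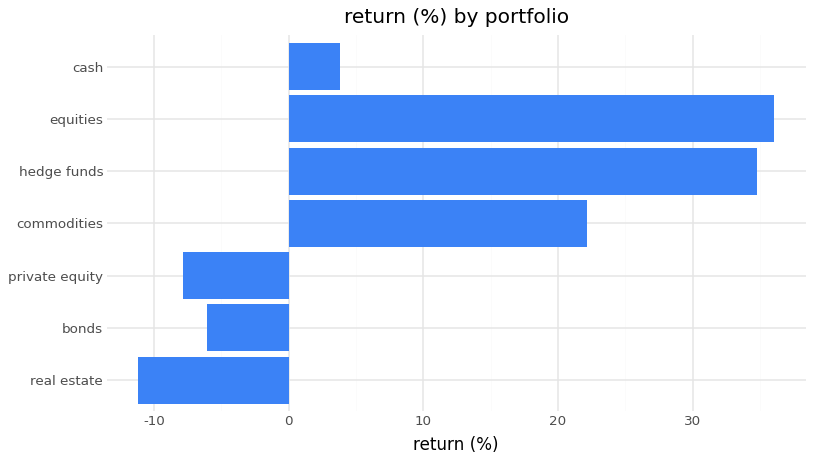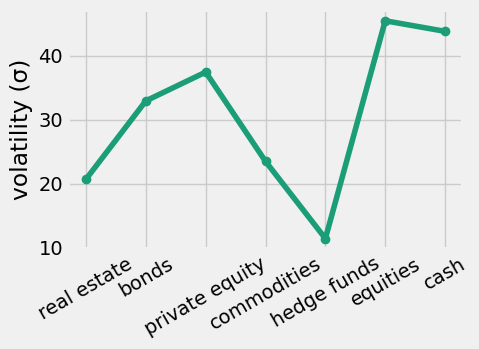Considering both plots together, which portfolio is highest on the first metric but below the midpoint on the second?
hedge funds

Chart 2 median volatility (σ) ≈ 35; below-median portfolios: real estate, commodities, hedge funds. Among those, hedge funds has the highest return (%) (≈ 35).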